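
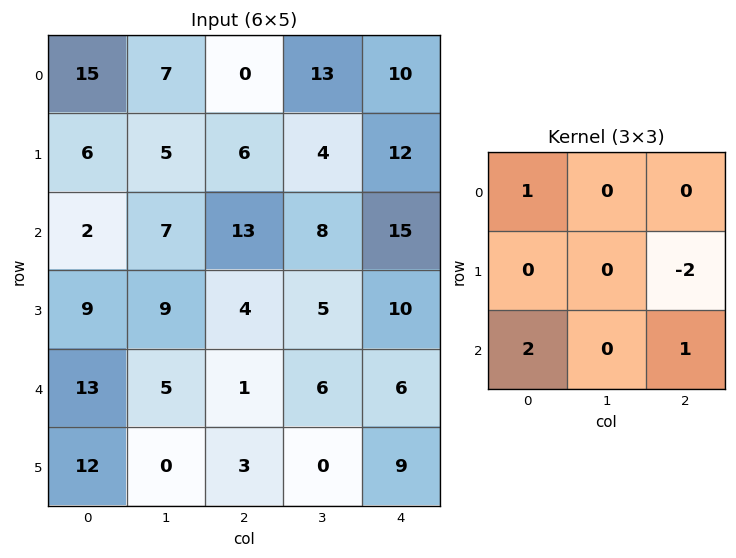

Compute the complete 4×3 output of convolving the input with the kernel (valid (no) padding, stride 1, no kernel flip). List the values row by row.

Output[0,0]: The receptive field on the input at this output position is [15 7 0 / 6 5 6 / 2 7 13]. Elementwise product with the kernel and sum: 15·1 + 6·-2 + 2·2 + 13·1.
Output[0,1]: The receptive field on the input at this output position is [7 0 13 / 5 6 4 / 7 13 8]. Elementwise product with the kernel and sum: 7·1 + 4·-2 + 7·2 + 8·1.

20 21 17
2 12 -6
21 13 1
34 -3 7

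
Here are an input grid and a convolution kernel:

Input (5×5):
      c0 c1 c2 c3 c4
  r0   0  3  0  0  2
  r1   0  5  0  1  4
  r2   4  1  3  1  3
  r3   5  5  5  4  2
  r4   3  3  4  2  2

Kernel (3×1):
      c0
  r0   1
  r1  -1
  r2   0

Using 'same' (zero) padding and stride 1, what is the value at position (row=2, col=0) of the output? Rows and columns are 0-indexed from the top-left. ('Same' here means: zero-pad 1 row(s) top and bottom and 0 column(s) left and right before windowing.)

-4

The receptive field on the zero-padded input at this output position is [0 / 4 / 5]. Elementwise product with the kernel and sum: 0·1 + 4·-1.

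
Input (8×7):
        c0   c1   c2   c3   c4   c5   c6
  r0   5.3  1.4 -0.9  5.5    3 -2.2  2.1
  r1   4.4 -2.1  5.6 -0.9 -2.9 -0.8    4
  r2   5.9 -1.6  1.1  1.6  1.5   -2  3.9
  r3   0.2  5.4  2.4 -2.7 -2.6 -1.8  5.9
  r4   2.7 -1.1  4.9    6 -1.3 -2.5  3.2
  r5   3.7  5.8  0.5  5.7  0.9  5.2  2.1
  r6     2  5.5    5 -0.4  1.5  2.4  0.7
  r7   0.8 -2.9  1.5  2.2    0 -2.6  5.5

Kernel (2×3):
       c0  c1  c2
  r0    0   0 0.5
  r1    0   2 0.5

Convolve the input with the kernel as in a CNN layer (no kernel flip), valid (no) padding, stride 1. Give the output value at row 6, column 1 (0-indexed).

3.9

The receptive field on the input at this output position is [5.5 5 -0.4 / -2.9 1.5 2.2]. Elementwise product with the kernel and sum: -0.4·0.5 + 1.5·2 + 2.2·0.5.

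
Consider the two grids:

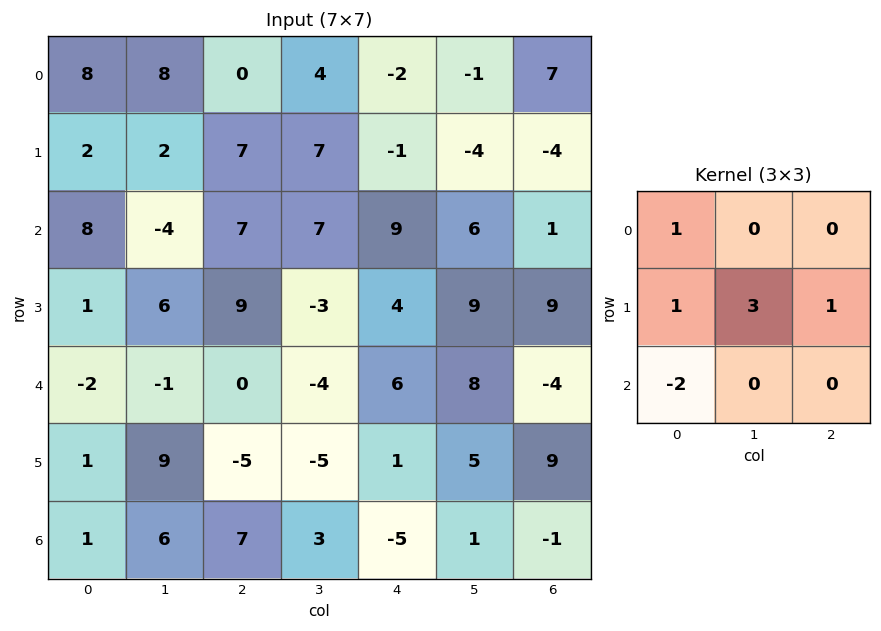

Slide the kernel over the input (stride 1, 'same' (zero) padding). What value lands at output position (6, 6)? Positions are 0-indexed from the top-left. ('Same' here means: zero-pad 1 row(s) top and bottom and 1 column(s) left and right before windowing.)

3

The receptive field on the zero-padded input at this output position is [5 9 0 / 1 -1 0 / 0 0 0]. Elementwise product with the kernel and sum: 5·1 + 1·1 + -1·3 + 0·1 + 0·-2.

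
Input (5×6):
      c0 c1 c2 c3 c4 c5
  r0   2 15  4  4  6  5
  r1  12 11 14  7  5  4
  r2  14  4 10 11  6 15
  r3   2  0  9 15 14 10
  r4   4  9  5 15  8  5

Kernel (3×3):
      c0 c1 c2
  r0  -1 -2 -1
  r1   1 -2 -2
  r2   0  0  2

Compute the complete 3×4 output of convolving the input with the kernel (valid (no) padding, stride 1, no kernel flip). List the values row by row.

Output[0,0]: The receptive field on the input at this output position is [2 15 4 / 12 11 14 / 14 4 10]. Elementwise product with the kernel and sum: 2·-1 + 15·-2 + 4·-1 + 12·1 + 11·-2 + 14·-2 + 10·2.
Output[0,1]: The receptive field on the input at this output position is [15 4 4 / 11 14 7 / 4 10 11]. Elementwise product with the kernel and sum: 15·-1 + 4·-2 + 4·-1 + 11·1 + 14·-2 + 7·-2 + 11·2.

-54 -36 -16 -2
-44 -54 -29 -32
-38 -53 -71 -61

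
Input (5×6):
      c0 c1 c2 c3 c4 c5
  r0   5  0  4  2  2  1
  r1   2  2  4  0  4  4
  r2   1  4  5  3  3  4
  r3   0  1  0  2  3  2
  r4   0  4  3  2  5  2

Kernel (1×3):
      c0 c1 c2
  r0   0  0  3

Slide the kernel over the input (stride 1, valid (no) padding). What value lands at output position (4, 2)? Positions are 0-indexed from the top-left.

15

The receptive field on the input at this output position is [3 2 5]. Elementwise product with the kernel and sum: 5·3.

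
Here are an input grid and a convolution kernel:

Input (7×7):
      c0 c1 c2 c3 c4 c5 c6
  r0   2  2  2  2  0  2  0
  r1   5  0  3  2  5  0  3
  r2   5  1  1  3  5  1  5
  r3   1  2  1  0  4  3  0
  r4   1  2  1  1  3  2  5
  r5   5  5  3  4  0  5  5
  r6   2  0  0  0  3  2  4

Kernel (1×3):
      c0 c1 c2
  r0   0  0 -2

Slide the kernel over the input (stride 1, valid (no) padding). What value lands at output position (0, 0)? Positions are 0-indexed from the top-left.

The receptive field on the input at this output position is [2 2 2]. Elementwise product with the kernel and sum: 2·-2.

-4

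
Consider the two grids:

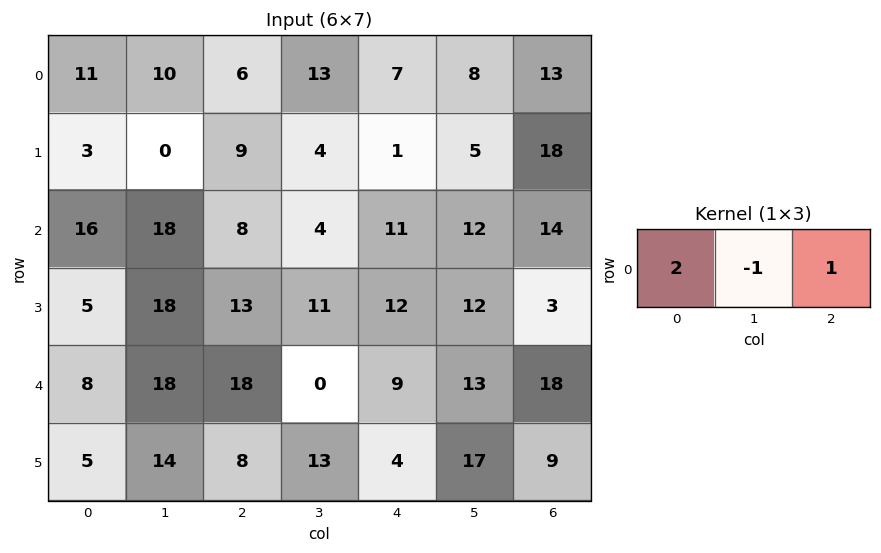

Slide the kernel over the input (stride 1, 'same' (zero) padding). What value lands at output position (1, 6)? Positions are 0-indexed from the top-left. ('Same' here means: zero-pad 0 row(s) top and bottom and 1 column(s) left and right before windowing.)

The receptive field on the zero-padded input at this output position is [5 18 0]. Elementwise product with the kernel and sum: 5·2 + 18·-1 + 0·1.

-8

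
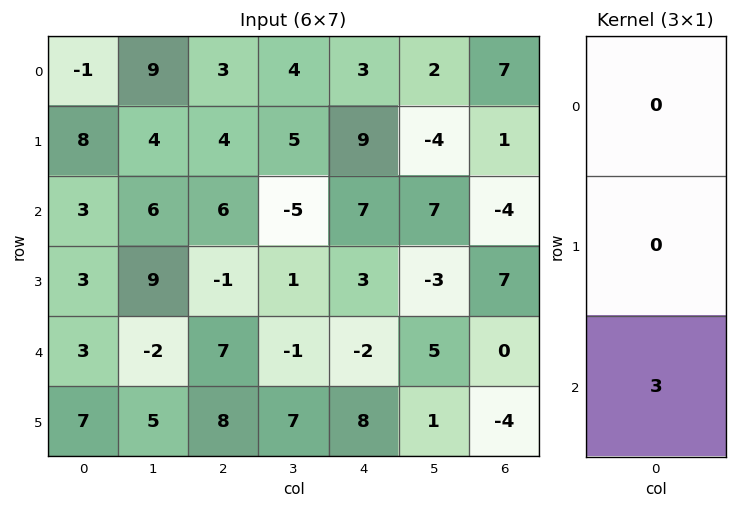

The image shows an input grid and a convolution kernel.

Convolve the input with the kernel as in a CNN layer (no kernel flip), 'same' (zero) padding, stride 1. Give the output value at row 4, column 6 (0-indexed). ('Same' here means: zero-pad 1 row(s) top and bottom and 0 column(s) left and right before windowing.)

The receptive field on the zero-padded input at this output position is [7 / 0 / -4]. Elementwise product with the kernel and sum: -4·3.

-12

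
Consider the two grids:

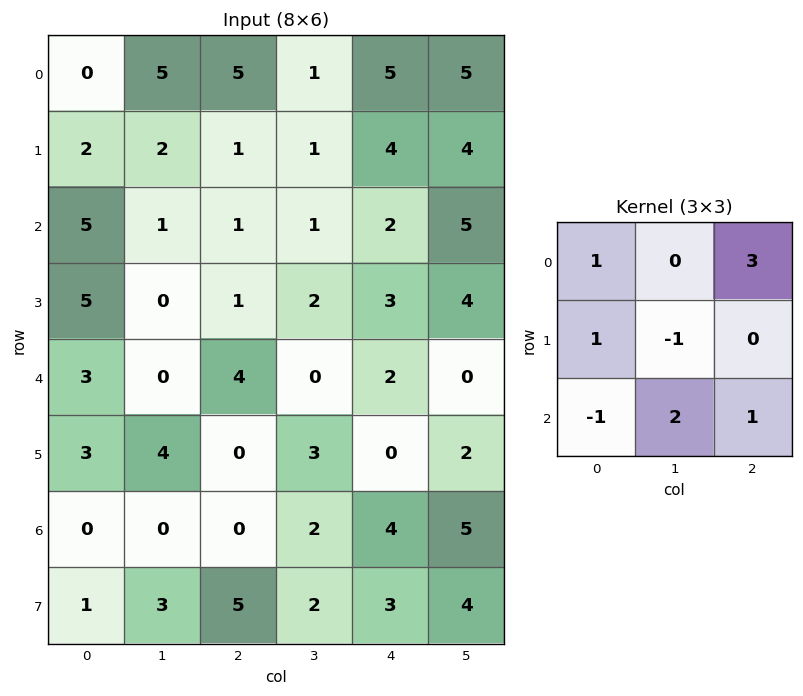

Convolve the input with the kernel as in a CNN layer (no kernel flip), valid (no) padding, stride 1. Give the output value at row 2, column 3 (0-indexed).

The receptive field on the input at this output position is [1 2 5 / 2 3 4 / 0 2 0]. Elementwise product with the kernel and sum: 1·1 + 5·3 + 2·1 + 3·-1 + 0·-1 + 2·2 + 0·1.

19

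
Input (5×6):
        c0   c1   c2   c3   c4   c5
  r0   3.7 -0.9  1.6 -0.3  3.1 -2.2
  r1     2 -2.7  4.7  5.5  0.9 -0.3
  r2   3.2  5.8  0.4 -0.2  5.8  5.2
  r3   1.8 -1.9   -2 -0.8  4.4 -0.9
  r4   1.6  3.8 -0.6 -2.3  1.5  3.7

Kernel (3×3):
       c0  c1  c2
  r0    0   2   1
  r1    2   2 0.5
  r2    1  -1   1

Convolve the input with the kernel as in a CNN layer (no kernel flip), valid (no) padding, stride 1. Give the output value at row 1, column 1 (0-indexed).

The receptive field on the input at this output position is [-2.7 4.7 5.5 / 5.8 0.4 -0.2 / -1.9 -2 -0.8]. Elementwise product with the kernel and sum: 4.7·2 + 5.5·1 + 5.8·2 + 0.4·2 + -0.2·0.5 + -1.9·1 + -2·-1 + -0.8·1.

26.5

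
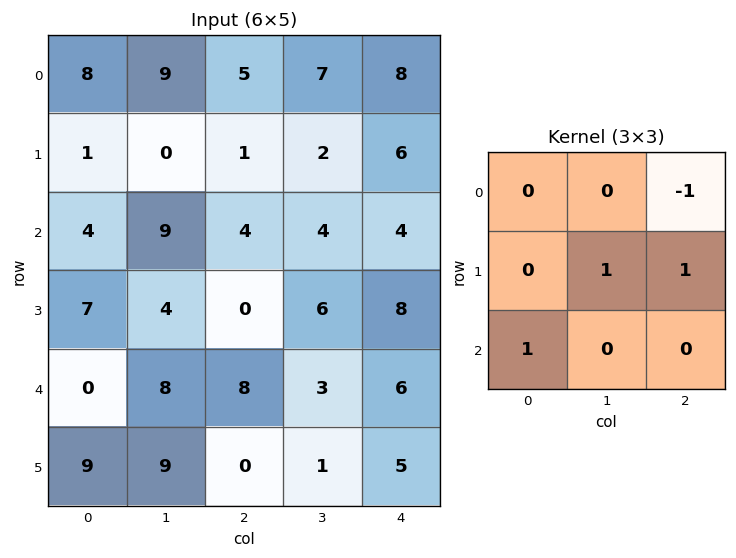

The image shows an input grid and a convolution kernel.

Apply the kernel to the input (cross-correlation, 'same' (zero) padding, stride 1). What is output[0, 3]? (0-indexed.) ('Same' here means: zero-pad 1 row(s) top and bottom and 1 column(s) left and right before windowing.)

The receptive field on the zero-padded input at this output position is [0 0 0 / 5 7 8 / 1 2 6]. Elementwise product with the kernel and sum: 0·-1 + 7·1 + 8·1 + 1·1.

16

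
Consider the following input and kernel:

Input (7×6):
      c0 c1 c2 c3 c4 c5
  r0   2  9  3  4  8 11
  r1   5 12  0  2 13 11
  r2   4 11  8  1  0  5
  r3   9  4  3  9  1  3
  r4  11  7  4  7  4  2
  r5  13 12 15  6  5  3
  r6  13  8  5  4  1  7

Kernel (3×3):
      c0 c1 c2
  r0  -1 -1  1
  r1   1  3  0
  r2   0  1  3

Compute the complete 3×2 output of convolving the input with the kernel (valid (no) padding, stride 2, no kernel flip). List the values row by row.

Output[0,0]: The receptive field on the input at this output position is [2 9 3 / 5 12 0 / 4 11 8]. Elementwise product with the kernel and sum: 2·-1 + 9·-1 + 3·1 + 5·1 + 12·3 + 11·1 + 8·3.
Output[0,1]: The receptive field on the input at this output position is [3 4 8 / 0 2 13 / 8 1 0]. Elementwise product with the kernel and sum: 3·-1 + 4·-1 + 8·1 + 0·1 + 2·3 + 1·1 + 0·3.

68 8
33 40
58 33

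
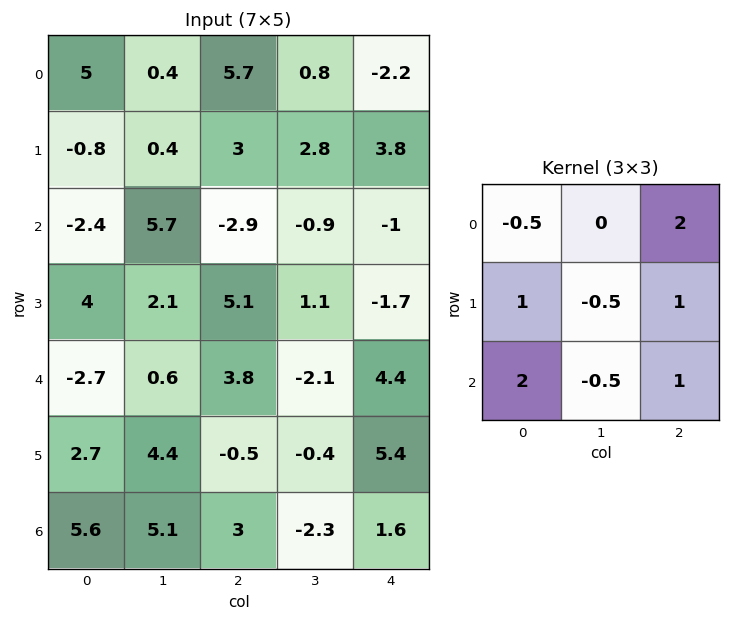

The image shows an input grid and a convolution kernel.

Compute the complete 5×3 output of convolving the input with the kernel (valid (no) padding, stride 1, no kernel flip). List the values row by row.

Output[0,0]: The receptive field on the input at this output position is [5 0.4 5.7 / -0.8 0.4 3 / -2.4 5.7 -2.9]. Elementwise product with the kernel and sum: 5·-0.5 + 5.7·2 + -0.8·1 + 0.4·-0.5 + 3·1 + -2.4·2 + 5.7·-0.5 + -2.9·1.
Output[0,1]: The receptive field on the input at this output position is [0.4 5.7 0.8 / 0.4 3 2.8 / 5.7 -2.9 -0.9]. Elementwise product with the kernel and sum: 0.4·-0.5 + 0.8·2 + 0.4·1 + 3·-0.5 + 2.8·1 + 5.7·2 + -2.9·-0.5 + -0.9·1.

0.35 15.05 -8.2
10.3 14.4 10.6
1.55 -6.8 15.35
11.7 6.4 7.9
20.6 6.15 20.75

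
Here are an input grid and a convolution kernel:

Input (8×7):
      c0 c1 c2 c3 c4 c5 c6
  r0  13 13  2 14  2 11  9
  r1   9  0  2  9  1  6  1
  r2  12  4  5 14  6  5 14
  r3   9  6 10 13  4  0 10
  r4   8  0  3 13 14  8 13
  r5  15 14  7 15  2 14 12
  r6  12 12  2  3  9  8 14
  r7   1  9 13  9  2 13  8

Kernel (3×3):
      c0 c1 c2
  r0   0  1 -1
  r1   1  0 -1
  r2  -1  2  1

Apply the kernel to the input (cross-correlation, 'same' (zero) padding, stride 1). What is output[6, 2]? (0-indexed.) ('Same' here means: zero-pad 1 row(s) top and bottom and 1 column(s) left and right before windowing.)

The receptive field on the zero-padded input at this output position is [14 7 15 / 12 2 3 / 9 13 9]. Elementwise product with the kernel and sum: 7·1 + 15·-1 + 12·1 + 3·-1 + 9·-1 + 13·2 + 9·1.

27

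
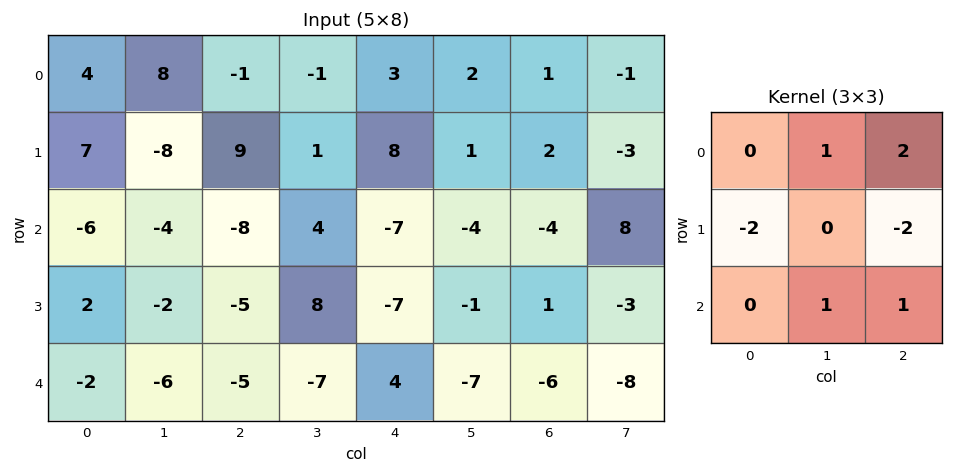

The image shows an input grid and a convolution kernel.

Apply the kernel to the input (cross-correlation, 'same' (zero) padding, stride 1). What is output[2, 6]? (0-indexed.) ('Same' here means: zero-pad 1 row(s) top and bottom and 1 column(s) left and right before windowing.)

-14

The receptive field on the zero-padded input at this output position is [1 2 -3 / -4 -4 8 / -1 1 -3]. Elementwise product with the kernel and sum: 2·1 + -3·2 + -4·-2 + 8·-2 + 1·1 + -3·1.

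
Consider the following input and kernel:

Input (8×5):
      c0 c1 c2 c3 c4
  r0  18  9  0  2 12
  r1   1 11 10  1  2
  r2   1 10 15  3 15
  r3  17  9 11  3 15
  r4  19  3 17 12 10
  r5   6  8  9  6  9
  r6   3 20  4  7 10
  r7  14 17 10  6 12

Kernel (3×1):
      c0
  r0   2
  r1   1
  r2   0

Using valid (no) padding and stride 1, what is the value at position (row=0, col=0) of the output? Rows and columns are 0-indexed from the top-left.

37

The receptive field on the input at this output position is [18 / 1 / 1]. Elementwise product with the kernel and sum: 18·2 + 1·1.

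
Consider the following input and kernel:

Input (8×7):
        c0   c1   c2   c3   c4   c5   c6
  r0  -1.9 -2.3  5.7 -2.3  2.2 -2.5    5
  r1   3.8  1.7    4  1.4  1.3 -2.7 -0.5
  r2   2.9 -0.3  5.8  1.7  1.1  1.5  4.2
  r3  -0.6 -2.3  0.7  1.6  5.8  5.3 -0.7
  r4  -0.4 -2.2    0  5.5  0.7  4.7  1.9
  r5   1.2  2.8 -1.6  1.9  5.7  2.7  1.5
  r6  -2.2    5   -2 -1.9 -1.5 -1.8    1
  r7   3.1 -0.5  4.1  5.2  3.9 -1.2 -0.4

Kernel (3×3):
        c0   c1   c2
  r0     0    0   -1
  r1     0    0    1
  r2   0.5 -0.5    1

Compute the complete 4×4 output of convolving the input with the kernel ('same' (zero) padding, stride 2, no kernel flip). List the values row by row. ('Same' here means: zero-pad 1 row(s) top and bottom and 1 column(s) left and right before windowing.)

Output[0,0]: The receptive field on the zero-padded input at this output position is [0 0 0 / 0 -1.9 -2.3 / 0 3.8 1.7]. Elementwise product with the kernel and sum: 0·-1 + -2.3·1 + 0·0.5 + 3.8·-0.5 + 1.7·1.

-2.5 -2.05 -5.15 -1.1
-4 0.4 7.4 3
2.3 8 0.2 0.6
0.15 -0.9 -5.05 -0.4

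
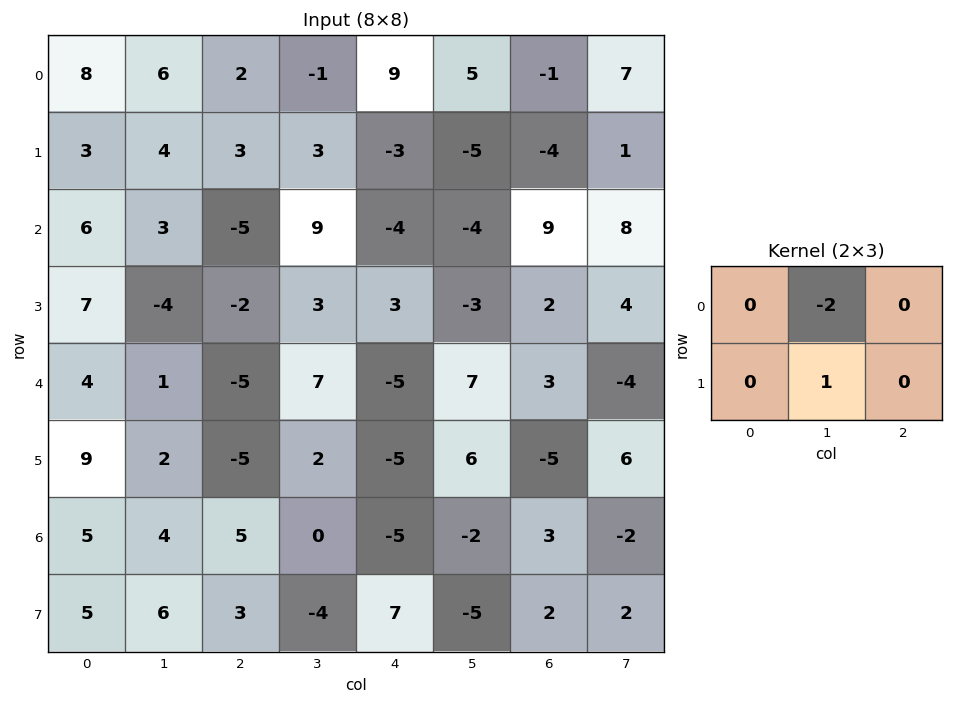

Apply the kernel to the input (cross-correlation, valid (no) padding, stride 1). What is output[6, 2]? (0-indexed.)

The receptive field on the input at this output position is [5 0 -5 / 3 -4 7]. Elementwise product with the kernel and sum: 0·-2 + -4·1.

-4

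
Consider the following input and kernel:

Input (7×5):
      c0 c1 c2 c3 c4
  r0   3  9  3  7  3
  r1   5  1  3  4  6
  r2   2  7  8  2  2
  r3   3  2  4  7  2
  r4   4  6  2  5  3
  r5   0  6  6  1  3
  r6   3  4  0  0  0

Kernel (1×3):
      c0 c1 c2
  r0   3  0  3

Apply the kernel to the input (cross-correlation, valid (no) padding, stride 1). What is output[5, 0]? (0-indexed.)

18

The receptive field on the input at this output position is [0 6 6]. Elementwise product with the kernel and sum: 0·3 + 6·3.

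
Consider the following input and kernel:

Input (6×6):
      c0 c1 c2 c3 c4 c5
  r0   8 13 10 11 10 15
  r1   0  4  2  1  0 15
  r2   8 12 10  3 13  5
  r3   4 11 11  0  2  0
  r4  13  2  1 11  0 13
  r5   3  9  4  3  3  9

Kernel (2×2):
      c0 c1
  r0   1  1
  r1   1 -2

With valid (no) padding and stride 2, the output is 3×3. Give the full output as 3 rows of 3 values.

13 21 -5
2 24 20
0 10 -2

Output[0,0]: The receptive field on the input at this output position is [8 13 / 0 4]. Elementwise product with the kernel and sum: 8·1 + 13·1 + 0·1 + 4·-2.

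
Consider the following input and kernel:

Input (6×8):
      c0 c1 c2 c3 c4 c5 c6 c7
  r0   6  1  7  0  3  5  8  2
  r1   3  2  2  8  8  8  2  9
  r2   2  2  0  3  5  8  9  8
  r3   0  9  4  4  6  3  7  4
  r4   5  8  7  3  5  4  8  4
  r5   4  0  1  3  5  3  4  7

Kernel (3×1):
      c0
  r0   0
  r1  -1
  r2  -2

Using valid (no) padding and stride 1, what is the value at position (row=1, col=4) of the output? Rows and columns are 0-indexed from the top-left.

-17

The receptive field on the input at this output position is [8 / 5 / 6]. Elementwise product with the kernel and sum: 5·-1 + 6·-2.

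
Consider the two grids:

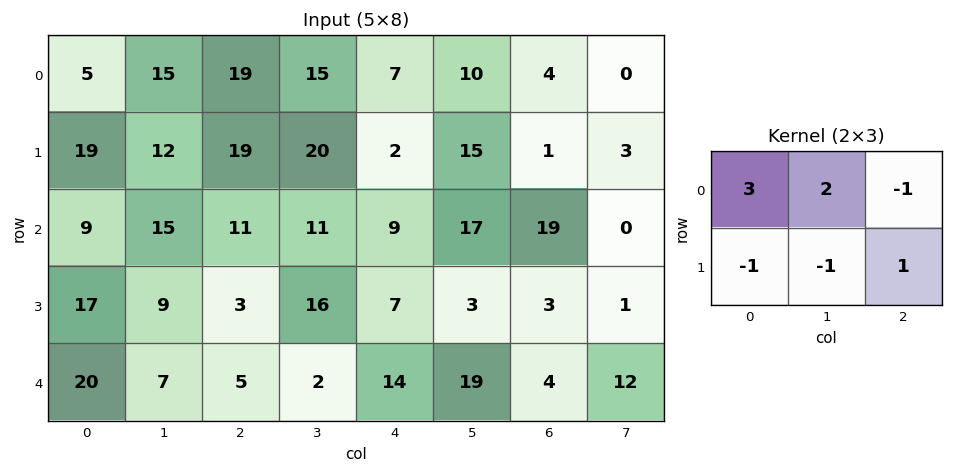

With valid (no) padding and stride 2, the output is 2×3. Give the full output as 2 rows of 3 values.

14 43 21
23 34 35

Output[0,0]: The receptive field on the input at this output position is [5 15 19 / 19 12 19]. Elementwise product with the kernel and sum: 5·3 + 15·2 + 19·-1 + 19·-1 + 12·-1 + 19·1.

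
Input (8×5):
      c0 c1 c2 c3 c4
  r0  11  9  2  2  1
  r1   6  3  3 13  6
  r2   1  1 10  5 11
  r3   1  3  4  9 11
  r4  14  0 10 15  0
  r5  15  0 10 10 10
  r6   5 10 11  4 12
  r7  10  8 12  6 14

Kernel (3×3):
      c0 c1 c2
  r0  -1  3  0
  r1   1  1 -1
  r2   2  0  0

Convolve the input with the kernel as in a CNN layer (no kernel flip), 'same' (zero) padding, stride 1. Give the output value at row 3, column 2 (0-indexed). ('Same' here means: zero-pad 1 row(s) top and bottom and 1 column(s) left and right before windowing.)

The receptive field on the zero-padded input at this output position is [1 10 5 / 3 4 9 / 0 10 15]. Elementwise product with the kernel and sum: 1·-1 + 10·3 + 3·1 + 4·1 + 9·-1 + 0·2.

27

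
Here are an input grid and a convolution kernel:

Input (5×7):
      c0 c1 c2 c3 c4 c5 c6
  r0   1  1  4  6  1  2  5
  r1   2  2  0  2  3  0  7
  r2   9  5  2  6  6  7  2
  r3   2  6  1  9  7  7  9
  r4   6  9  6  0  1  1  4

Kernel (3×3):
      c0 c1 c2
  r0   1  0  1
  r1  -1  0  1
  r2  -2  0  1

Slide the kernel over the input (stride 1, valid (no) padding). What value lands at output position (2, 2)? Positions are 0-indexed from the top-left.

The receptive field on the input at this output position is [2 6 6 / 1 9 7 / 6 0 1]. Elementwise product with the kernel and sum: 2·1 + 6·1 + 1·-1 + 7·1 + 6·-2 + 1·1.

3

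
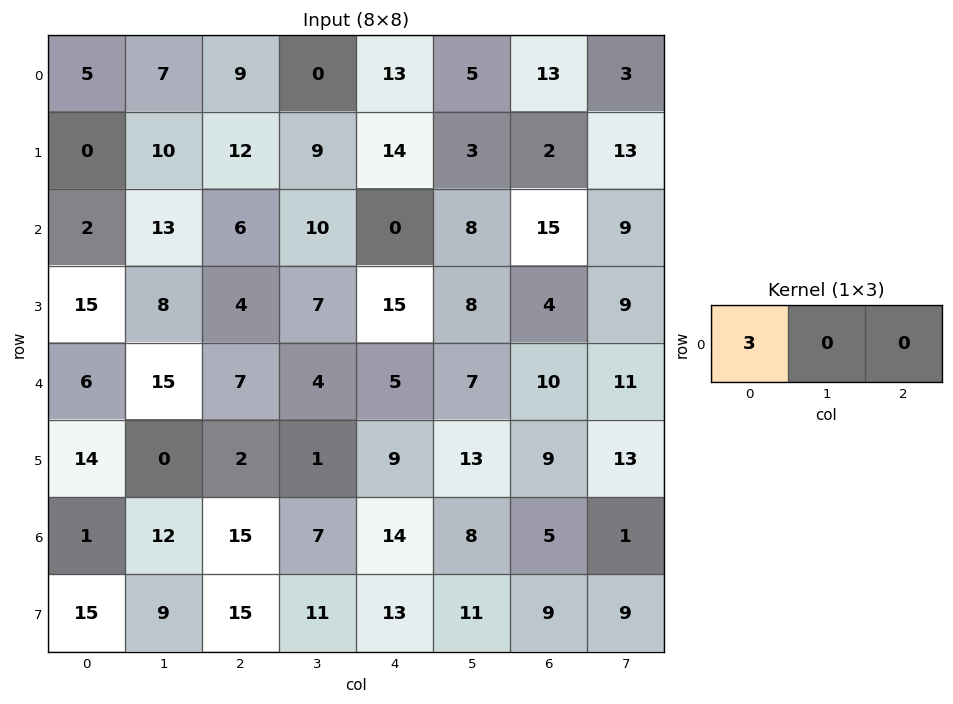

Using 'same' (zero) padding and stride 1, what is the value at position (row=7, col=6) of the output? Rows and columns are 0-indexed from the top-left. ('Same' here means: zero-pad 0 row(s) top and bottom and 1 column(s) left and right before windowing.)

33

The receptive field on the zero-padded input at this output position is [11 9 9]. Elementwise product with the kernel and sum: 11·3.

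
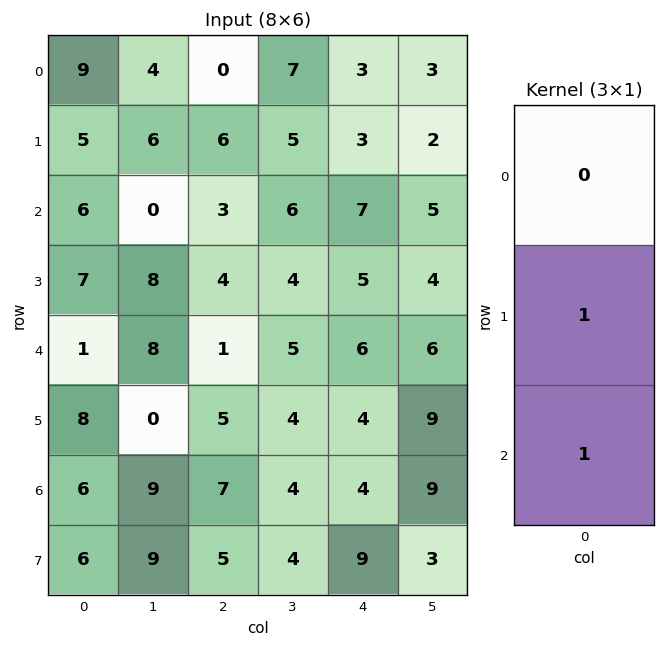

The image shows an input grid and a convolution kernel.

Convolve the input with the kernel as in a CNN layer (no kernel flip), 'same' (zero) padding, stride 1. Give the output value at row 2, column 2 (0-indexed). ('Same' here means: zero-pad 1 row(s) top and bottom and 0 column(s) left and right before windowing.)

7

The receptive field on the zero-padded input at this output position is [6 / 3 / 4]. Elementwise product with the kernel and sum: 3·1 + 4·1.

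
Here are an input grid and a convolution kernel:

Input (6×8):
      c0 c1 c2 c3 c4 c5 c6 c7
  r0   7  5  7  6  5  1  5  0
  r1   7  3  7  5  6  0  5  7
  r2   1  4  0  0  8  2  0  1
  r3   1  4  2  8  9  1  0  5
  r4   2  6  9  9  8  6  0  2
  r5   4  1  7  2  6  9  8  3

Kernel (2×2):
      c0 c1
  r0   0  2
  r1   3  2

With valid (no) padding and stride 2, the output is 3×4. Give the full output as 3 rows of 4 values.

Output[0,0]: The receptive field on the input at this output position is [7 5 / 7 3]. Elementwise product with the kernel and sum: 5·2 + 7·3 + 3·2.

37 43 20 29
19 22 33 12
26 43 48 34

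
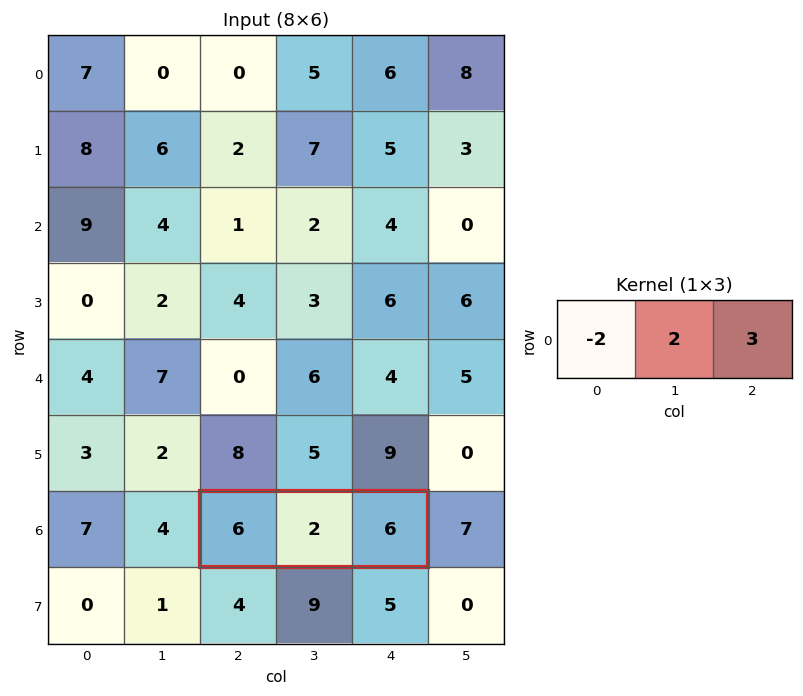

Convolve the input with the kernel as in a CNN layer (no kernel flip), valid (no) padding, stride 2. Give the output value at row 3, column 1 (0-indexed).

10

The receptive field on the input at this output position is [6 2 6]. Elementwise product with the kernel and sum: 6·-2 + 2·2 + 6·3.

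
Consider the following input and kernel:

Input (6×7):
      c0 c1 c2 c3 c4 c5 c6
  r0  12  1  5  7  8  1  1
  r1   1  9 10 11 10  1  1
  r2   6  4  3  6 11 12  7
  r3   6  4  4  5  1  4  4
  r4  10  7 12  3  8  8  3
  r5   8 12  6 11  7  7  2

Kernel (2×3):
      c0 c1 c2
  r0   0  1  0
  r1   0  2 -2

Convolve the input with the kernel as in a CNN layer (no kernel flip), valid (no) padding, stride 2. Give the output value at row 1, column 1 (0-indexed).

The receptive field on the input at this output position is [3 6 11 / 4 5 1]. Elementwise product with the kernel and sum: 6·1 + 5·2 + 1·-2.

14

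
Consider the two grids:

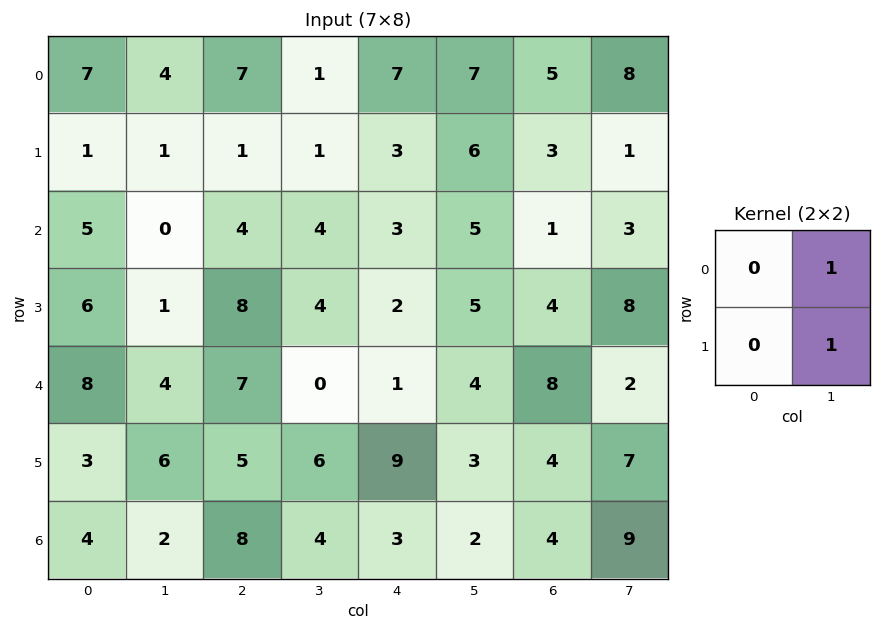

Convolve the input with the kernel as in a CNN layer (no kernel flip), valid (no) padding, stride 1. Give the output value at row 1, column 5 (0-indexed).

The receptive field on the input at this output position is [6 3 / 5 1]. Elementwise product with the kernel and sum: 3·1 + 1·1.

4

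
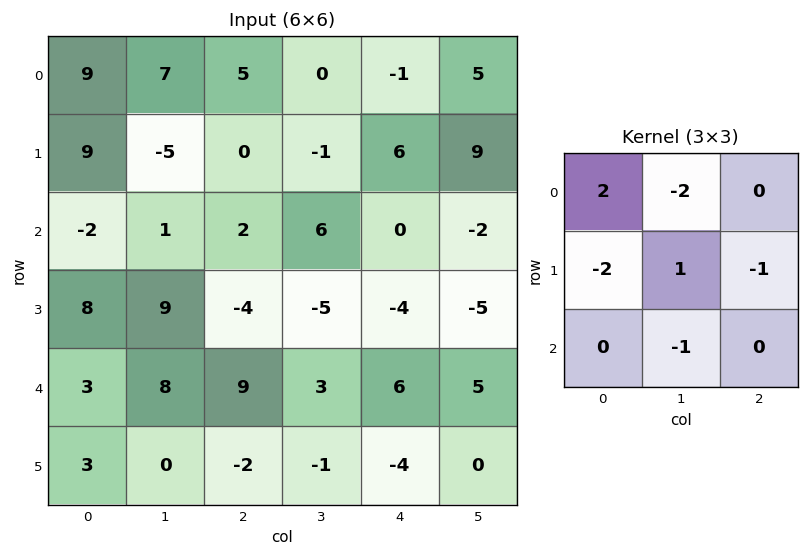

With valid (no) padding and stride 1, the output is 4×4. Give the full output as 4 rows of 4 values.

-20 13 -3 1
22 -12 9 -20
-17 -28 -4 17
-9 18 -18 -3

Output[0,0]: The receptive field on the input at this output position is [9 7 5 / 9 -5 0 / -2 1 2]. Elementwise product with the kernel and sum: 9·2 + 7·-2 + 9·-2 + -5·1 + 0·-1 + 1·-1.
Output[0,1]: The receptive field on the input at this output position is [7 5 0 / -5 0 -1 / 1 2 6]. Elementwise product with the kernel and sum: 7·2 + 5·-2 + -5·-2 + 0·1 + -1·-1 + 2·-1.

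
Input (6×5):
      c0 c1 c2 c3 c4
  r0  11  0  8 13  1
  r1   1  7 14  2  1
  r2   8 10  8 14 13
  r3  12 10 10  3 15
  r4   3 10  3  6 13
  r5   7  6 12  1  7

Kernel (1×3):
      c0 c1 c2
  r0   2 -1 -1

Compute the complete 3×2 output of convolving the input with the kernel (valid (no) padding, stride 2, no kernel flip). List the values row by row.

14 2
-2 -11
-7 -13

Output[0,0]: The receptive field on the input at this output position is [11 0 8]. Elementwise product with the kernel and sum: 11·2 + 0·-1 + 8·-1.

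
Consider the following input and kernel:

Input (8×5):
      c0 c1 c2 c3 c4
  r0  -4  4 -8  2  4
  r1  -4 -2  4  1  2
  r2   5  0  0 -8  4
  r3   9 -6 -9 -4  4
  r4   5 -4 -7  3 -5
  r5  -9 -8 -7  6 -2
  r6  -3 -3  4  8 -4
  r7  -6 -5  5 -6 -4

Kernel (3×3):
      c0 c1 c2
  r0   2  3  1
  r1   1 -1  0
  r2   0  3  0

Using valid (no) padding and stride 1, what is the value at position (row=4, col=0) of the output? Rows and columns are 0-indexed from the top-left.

The receptive field on the input at this output position is [5 -4 -7 / -9 -8 -7 / -3 -3 4]. Elementwise product with the kernel and sum: 5·2 + -4·3 + -7·1 + -9·1 + -8·-1 + -3·3.

-19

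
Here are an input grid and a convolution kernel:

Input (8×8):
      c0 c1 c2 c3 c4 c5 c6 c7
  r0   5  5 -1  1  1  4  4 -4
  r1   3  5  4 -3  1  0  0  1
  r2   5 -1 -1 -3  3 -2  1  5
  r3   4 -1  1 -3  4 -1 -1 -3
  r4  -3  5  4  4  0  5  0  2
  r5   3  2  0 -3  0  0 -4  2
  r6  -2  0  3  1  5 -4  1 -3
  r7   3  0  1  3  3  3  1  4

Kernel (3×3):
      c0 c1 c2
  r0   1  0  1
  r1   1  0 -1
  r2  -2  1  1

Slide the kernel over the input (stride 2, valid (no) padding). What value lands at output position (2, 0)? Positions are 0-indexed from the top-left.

11

The receptive field on the input at this output position is [-3 5 4 / 3 2 0 / -2 0 3]. Elementwise product with the kernel and sum: -3·1 + 4·1 + 3·1 + 0·-1 + -2·-2 + 0·1 + 3·1.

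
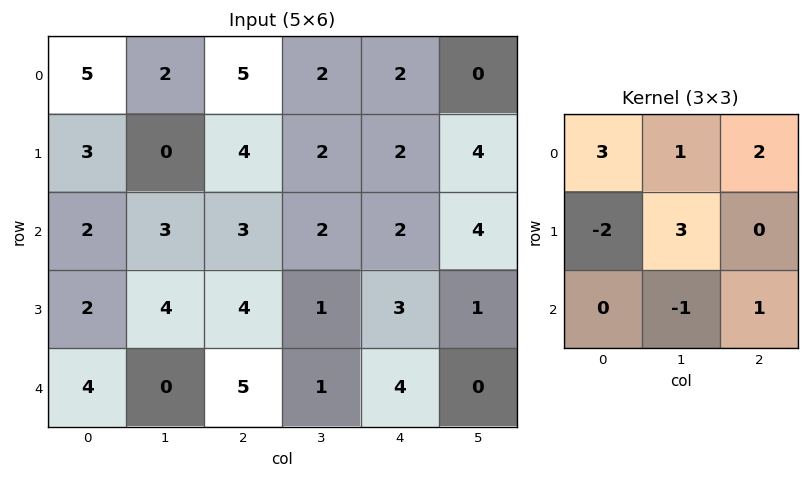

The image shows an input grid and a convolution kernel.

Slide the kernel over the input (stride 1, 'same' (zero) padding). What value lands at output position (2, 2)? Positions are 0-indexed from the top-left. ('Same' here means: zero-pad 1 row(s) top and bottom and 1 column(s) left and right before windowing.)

8

The receptive field on the zero-padded input at this output position is [0 4 2 / 3 3 2 / 4 4 1]. Elementwise product with the kernel and sum: 0·3 + 4·1 + 2·2 + 3·-2 + 3·3 + 4·-1 + 1·1.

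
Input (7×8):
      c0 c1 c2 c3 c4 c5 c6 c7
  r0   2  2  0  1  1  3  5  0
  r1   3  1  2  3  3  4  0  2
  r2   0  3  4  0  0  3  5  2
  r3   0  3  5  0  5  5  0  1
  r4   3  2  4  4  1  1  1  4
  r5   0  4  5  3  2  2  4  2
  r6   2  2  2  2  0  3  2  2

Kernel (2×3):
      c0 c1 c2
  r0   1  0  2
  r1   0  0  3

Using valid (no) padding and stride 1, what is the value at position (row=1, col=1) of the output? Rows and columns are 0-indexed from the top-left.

The receptive field on the input at this output position is [1 2 3 / 3 4 0]. Elementwise product with the kernel and sum: 1·1 + 3·2 + 0·3.

7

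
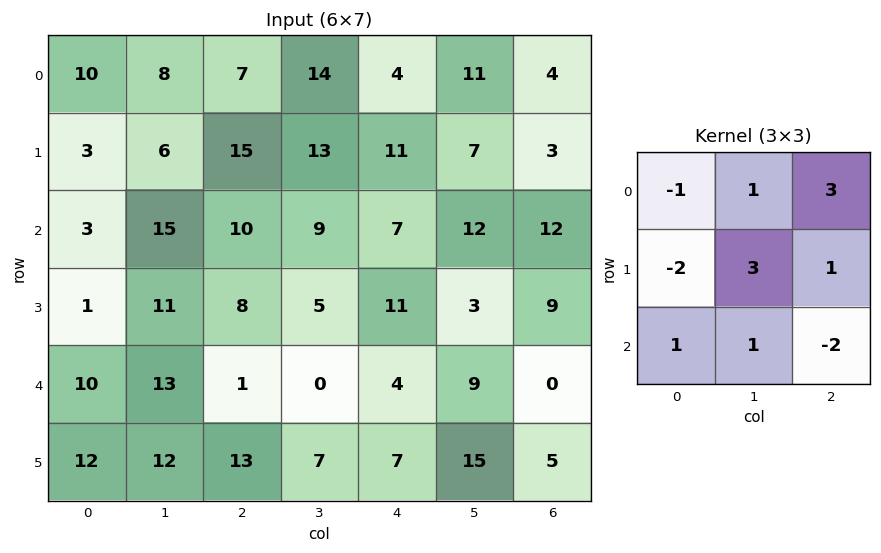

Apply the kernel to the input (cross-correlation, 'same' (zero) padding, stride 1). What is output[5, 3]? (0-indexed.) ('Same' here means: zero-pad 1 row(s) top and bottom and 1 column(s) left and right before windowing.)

The receptive field on the zero-padded input at this output position is [1 0 4 / 13 7 7 / 0 0 0]. Elementwise product with the kernel and sum: 1·-1 + 0·1 + 4·3 + 13·-2 + 7·3 + 7·1 + 0·1 + 0·1 + 0·-2.

13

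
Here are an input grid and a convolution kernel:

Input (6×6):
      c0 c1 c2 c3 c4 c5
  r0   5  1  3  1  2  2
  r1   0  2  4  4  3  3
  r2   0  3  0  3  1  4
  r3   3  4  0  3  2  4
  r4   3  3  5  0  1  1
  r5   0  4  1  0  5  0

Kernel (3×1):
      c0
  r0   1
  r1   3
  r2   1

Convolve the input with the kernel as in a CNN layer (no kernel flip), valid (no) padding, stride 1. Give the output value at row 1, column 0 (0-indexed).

The receptive field on the input at this output position is [0 / 0 / 3]. Elementwise product with the kernel and sum: 0·1 + 0·3 + 3·1.

3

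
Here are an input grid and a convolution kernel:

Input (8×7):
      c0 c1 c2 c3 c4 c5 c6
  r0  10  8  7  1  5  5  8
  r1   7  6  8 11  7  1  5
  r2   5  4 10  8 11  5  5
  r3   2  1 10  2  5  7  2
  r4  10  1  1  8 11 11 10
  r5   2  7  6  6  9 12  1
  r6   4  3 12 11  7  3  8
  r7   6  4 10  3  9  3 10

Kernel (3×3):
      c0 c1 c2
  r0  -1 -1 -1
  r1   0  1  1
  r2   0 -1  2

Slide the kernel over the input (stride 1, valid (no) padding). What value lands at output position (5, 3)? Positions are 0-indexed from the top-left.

-20

The receptive field on the input at this output position is [6 9 12 / 11 7 3 / 3 9 3]. Elementwise product with the kernel and sum: 6·-1 + 9·-1 + 12·-1 + 7·1 + 3·1 + 9·-1 + 3·2.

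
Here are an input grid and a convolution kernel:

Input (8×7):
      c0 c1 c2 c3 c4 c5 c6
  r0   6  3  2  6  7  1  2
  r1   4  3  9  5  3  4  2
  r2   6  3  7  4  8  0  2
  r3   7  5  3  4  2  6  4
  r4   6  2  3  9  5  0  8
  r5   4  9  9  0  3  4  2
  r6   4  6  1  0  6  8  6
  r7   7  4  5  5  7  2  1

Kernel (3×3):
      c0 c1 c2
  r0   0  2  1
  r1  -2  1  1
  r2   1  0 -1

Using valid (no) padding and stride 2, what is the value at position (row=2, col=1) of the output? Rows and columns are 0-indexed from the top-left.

The receptive field on the input at this output position is [3 9 5 / 9 0 3 / 1 0 6]. Elementwise product with the kernel and sum: 9·2 + 5·1 + 9·-2 + 0·1 + 3·1 + 1·1 + 6·-1.

3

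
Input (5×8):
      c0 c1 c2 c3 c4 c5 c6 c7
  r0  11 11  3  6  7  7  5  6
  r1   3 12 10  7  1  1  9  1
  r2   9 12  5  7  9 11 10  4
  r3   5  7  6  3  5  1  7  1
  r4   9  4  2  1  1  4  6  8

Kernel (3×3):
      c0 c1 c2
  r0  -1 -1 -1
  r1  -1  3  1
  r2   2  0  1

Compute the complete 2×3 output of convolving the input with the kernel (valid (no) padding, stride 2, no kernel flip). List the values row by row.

Output[0,0]: The receptive field on the input at this output position is [11 11 3 / 3 12 10 / 9 12 5]. Elementwise product with the kernel and sum: 11·-1 + 11·-1 + 3·-1 + 3·-1 + 12·3 + 10·1 + 9·2 + 5·1.

41 15 20
16 -8 -17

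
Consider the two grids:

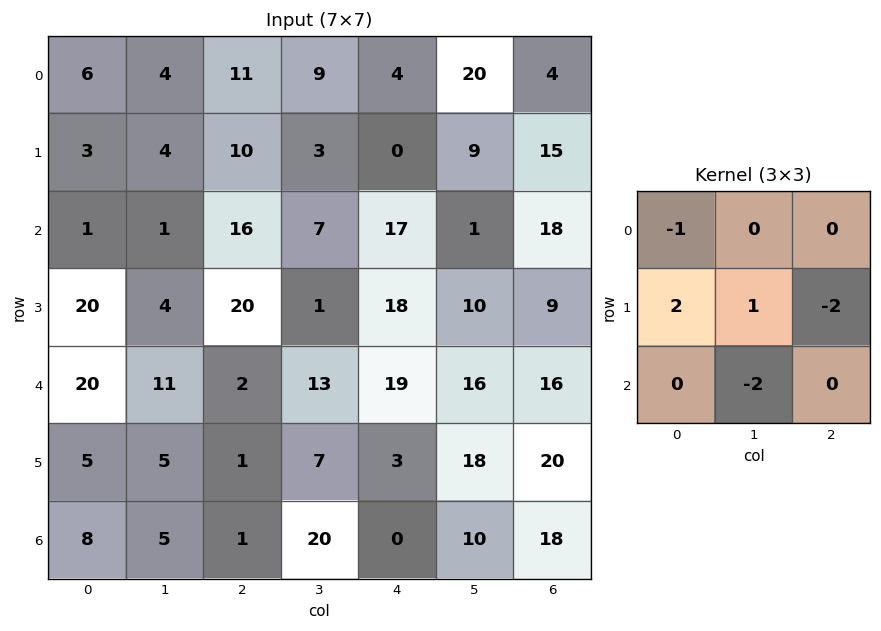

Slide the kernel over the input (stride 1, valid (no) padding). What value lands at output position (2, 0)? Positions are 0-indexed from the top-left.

The receptive field on the input at this output position is [1 1 16 / 20 4 20 / 20 11 2]. Elementwise product with the kernel and sum: 1·-1 + 20·2 + 4·1 + 20·-2 + 11·-2.

-19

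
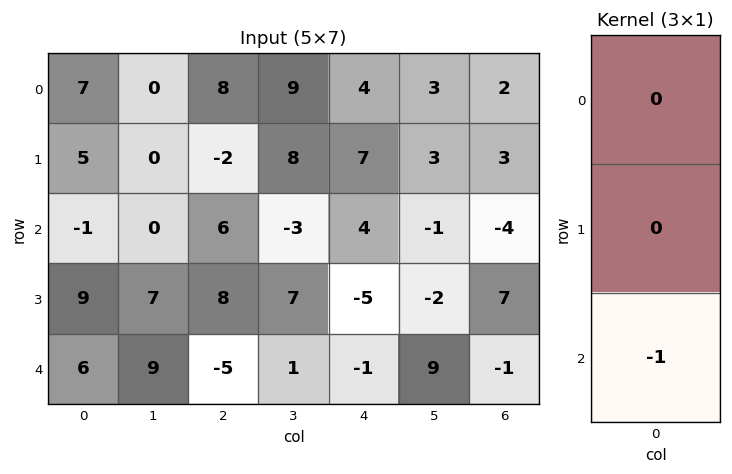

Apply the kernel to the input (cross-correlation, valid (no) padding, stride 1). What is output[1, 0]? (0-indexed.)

The receptive field on the input at this output position is [5 / -1 / 9]. Elementwise product with the kernel and sum: 9·-1.

-9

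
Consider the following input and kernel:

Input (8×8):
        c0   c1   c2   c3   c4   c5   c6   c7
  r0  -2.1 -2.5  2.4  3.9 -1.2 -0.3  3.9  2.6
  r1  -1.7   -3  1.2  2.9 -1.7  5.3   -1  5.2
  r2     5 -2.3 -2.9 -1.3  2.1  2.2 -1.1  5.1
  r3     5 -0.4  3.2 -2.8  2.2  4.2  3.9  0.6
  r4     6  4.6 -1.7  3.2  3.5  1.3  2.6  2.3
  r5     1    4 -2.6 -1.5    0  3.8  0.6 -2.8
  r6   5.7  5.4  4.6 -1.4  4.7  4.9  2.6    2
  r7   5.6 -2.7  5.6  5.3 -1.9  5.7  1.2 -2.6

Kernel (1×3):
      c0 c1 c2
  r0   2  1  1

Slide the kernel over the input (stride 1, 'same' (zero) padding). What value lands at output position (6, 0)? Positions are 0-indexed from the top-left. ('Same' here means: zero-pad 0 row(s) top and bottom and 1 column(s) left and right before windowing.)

11.1

The receptive field on the zero-padded input at this output position is [0 5.7 5.4]. Elementwise product with the kernel and sum: 0·2 + 5.7·1 + 5.4·1.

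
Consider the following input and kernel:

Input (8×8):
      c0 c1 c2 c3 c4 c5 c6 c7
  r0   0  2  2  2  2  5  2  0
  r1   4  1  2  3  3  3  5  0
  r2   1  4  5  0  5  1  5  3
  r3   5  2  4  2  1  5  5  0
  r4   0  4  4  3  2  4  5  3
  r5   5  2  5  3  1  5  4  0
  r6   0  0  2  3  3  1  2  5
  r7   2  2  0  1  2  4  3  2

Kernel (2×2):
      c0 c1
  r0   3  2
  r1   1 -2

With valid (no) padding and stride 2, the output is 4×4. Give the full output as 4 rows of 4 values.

Output[0,0]: The receptive field on the input at this output position is [0 2 / 4 1]. Elementwise product with the kernel and sum: 0·3 + 2·2 + 4·1 + 1·-2.
Output[0,1]: The receptive field on the input at this output position is [2 2 / 2 3]. Elementwise product with the kernel and sum: 2·3 + 2·2 + 2·1 + 3·-2.

6 6 13 11
12 15 8 26
9 17 5 25
-2 10 5 15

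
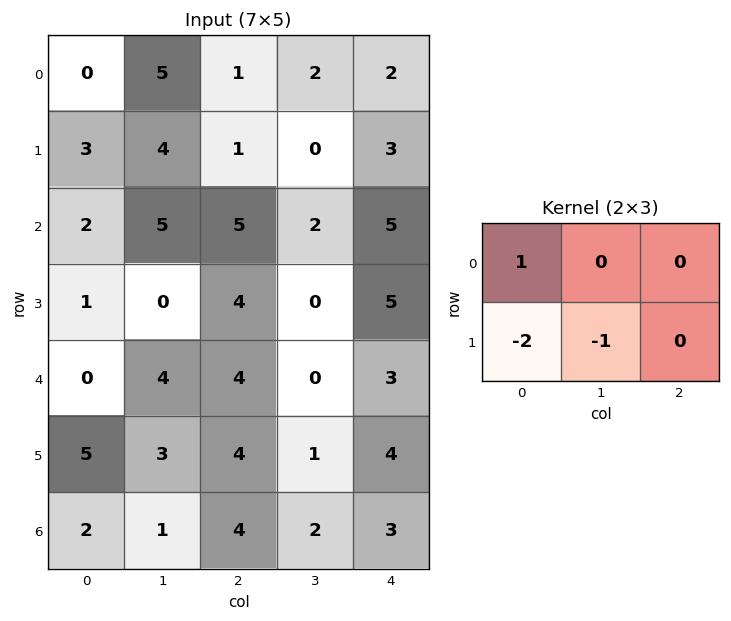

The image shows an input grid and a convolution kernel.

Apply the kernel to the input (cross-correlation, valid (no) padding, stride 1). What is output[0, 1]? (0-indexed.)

The receptive field on the input at this output position is [5 1 2 / 4 1 0]. Elementwise product with the kernel and sum: 5·1 + 4·-2 + 1·-1.

-4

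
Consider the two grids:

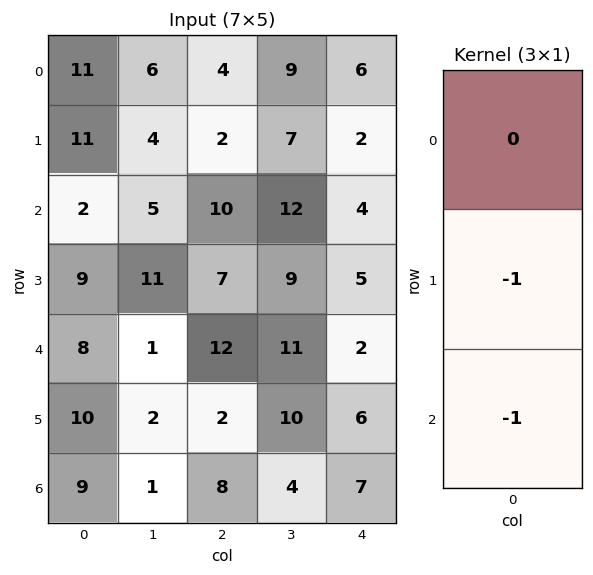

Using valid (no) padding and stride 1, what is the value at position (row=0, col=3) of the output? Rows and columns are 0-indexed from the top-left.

The receptive field on the input at this output position is [9 / 7 / 12]. Elementwise product with the kernel and sum: 7·-1 + 12·-1.

-19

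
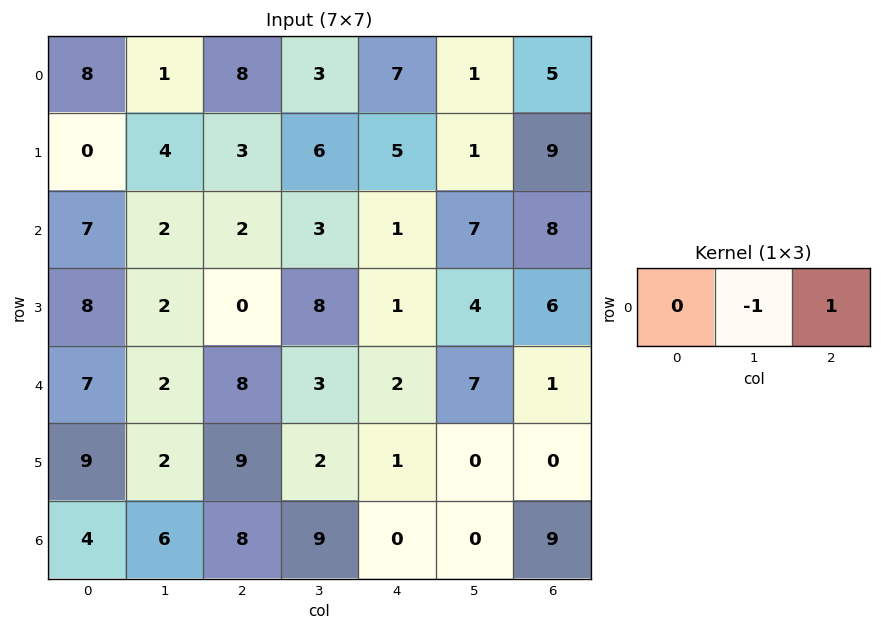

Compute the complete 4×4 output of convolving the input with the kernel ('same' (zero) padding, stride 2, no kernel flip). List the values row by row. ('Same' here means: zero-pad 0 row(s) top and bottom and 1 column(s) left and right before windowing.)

Output[0,0]: The receptive field on the zero-padded input at this output position is [0 8 1]. Elementwise product with the kernel and sum: 8·-1 + 1·1.
Output[0,1]: The receptive field on the zero-padded input at this output position is [1 8 3]. Elementwise product with the kernel and sum: 8·-1 + 3·1.

-7 -5 -6 -5
-5 1 6 -8
-5 -5 5 -1
2 1 0 -9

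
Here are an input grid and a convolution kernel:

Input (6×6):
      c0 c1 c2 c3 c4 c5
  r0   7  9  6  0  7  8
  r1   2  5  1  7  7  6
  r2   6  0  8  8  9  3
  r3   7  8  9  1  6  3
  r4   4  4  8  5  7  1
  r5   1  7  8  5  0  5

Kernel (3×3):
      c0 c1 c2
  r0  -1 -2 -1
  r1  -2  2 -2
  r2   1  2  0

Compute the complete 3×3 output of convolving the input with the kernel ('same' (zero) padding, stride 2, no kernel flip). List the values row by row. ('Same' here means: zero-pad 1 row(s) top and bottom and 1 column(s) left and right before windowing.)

Output[0,0]: The receptive field on the zero-padded input at this output position is [0 0 0 / 0 7 9 / 0 2 5]. Elementwise product with the kernel and sum: 0·-1 + 0·-2 + 0·-1 + 0·-2 + 7·2 + 9·-2 + 0·1 + 2·2.

0 1 19
17 12 -18
-20 -6 -9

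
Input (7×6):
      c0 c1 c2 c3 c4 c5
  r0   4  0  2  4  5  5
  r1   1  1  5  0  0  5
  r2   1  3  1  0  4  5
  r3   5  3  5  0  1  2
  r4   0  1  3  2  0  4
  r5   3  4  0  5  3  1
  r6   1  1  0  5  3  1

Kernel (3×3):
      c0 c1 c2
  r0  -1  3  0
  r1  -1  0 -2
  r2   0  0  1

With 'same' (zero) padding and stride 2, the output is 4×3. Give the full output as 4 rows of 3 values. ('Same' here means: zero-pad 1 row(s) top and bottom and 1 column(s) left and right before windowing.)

Output[0,0]: The receptive field on the zero-padded input at this output position is [0 0 0 / 0 4 0 / 0 1 1]. Elementwise product with the kernel and sum: 0·-1 + 0·3 + 0·-1 + 0·-2 + 1·1.
Output[0,1]: The receptive field on the zero-padded input at this output position is [0 0 0 / 0 2 4 / 1 5 0]. Elementwise product with the kernel and sum: 0·-1 + 0·3 + 0·-1 + 4·-2 + 0·1.

1 -8 -9
0 11 -8
17 12 -6
7 -15 -3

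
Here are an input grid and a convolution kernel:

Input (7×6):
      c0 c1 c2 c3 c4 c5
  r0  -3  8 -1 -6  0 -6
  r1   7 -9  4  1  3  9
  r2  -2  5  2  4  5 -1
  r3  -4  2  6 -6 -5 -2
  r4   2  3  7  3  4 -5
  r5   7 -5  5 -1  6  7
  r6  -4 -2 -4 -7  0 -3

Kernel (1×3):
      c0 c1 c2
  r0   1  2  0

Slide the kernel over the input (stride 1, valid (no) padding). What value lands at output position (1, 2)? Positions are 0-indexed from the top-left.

6

The receptive field on the input at this output position is [4 1 3]. Elementwise product with the kernel and sum: 4·1 + 1·2.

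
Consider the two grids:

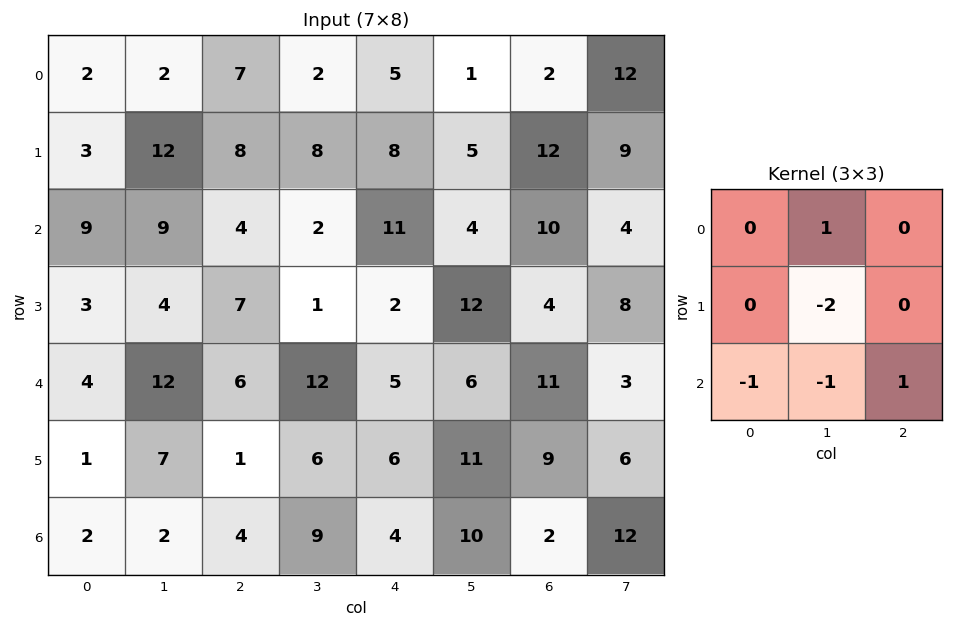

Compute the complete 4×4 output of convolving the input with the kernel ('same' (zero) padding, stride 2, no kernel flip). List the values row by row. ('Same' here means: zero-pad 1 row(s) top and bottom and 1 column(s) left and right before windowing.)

5 -26 -21 -12
-14 -10 -5 -16
1 -7 -9 -32
-3 -7 -2 5

Output[0,0]: The receptive field on the zero-padded input at this output position is [0 0 0 / 0 2 2 / 0 3 12]. Elementwise product with the kernel and sum: 0·1 + 2·-2 + 0·-1 + 3·-1 + 12·1.
Output[0,1]: The receptive field on the zero-padded input at this output position is [0 0 0 / 2 7 2 / 12 8 8]. Elementwise product with the kernel and sum: 0·1 + 7·-2 + 12·-1 + 8·-1 + 8·1.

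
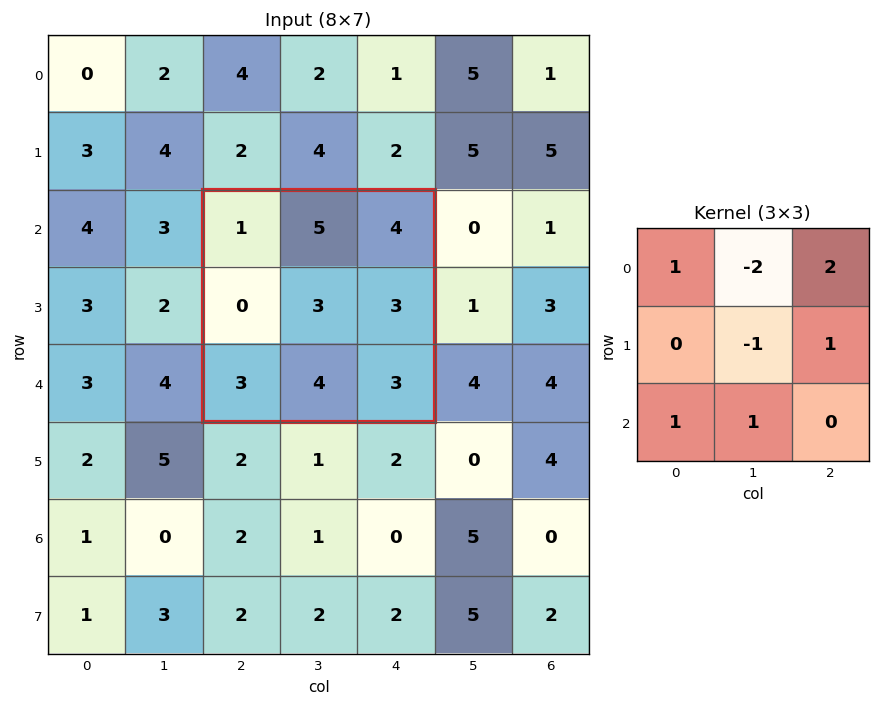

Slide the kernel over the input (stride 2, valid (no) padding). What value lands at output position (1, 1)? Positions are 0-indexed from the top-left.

6

The receptive field on the input at this output position is [1 5 4 / 0 3 3 / 3 4 3]. Elementwise product with the kernel and sum: 1·1 + 5·-2 + 4·2 + 3·-1 + 3·1 + 3·1 + 4·1.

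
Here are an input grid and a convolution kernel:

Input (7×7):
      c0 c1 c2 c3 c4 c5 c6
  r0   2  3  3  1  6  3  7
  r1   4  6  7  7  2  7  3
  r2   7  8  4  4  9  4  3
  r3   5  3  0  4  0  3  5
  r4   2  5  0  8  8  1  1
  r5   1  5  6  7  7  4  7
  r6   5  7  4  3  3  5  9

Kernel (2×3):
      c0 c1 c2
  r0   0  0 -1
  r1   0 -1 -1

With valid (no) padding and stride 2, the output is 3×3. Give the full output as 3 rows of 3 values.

-16 -15 -17
-7 -13 -11
-11 -22 -12

Output[0,0]: The receptive field on the input at this output position is [2 3 3 / 4 6 7]. Elementwise product with the kernel and sum: 3·-1 + 6·-1 + 7·-1.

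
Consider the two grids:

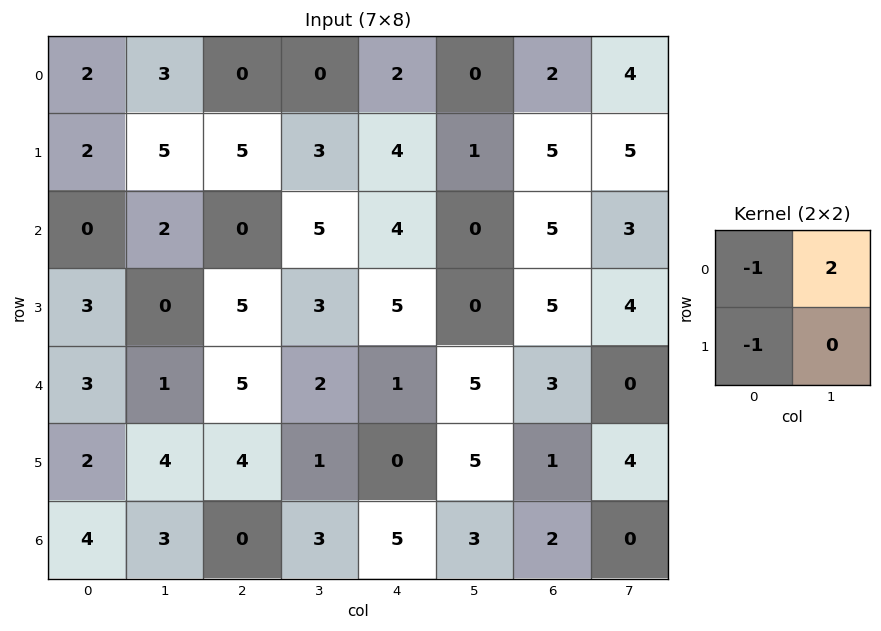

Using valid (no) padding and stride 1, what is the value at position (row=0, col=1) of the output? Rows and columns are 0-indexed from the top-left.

The receptive field on the input at this output position is [3 0 / 5 5]. Elementwise product with the kernel and sum: 3·-1 + 0·2 + 5·-1.

-8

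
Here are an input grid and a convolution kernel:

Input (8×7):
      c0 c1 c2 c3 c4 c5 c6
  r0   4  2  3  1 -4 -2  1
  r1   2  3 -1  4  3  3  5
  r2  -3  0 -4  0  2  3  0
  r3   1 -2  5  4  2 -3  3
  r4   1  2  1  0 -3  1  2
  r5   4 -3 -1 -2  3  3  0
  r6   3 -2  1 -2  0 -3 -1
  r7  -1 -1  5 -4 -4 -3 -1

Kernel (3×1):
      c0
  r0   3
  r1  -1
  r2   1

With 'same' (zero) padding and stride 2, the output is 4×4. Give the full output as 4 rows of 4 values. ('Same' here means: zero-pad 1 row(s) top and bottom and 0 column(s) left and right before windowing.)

-2 -4 7 4
10 6 9 18
6 13 12 7
8 1 5 0

Output[0,0]: The receptive field on the zero-padded input at this output position is [0 / 4 / 2]. Elementwise product with the kernel and sum: 0·3 + 4·-1 + 2·1.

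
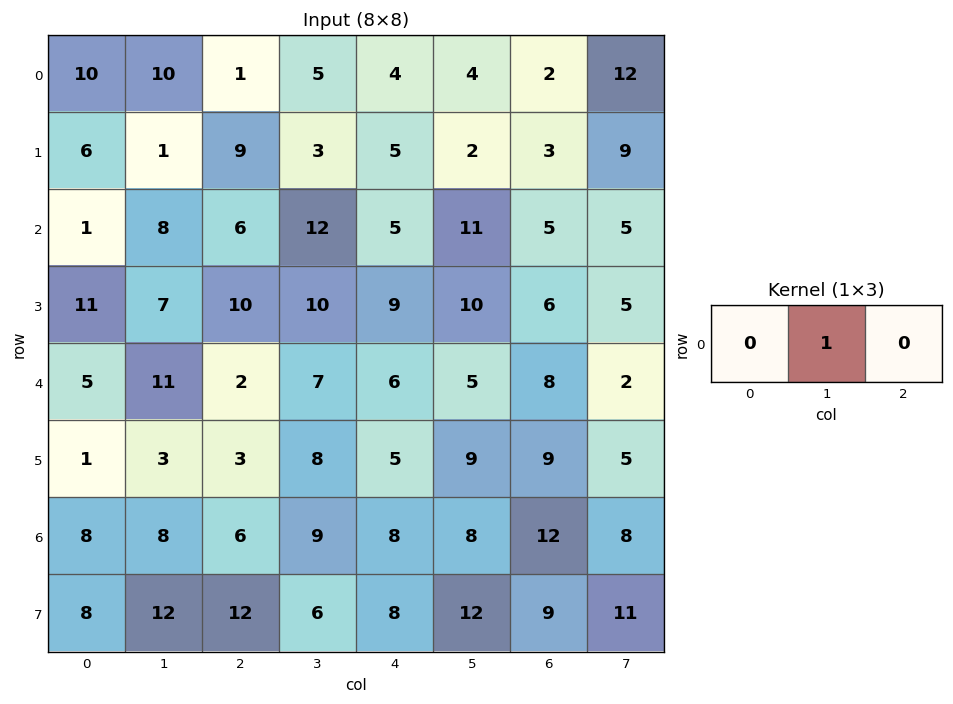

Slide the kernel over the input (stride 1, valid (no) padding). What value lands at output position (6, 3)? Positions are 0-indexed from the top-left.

8

The receptive field on the input at this output position is [9 8 8]. Elementwise product with the kernel and sum: 8·1.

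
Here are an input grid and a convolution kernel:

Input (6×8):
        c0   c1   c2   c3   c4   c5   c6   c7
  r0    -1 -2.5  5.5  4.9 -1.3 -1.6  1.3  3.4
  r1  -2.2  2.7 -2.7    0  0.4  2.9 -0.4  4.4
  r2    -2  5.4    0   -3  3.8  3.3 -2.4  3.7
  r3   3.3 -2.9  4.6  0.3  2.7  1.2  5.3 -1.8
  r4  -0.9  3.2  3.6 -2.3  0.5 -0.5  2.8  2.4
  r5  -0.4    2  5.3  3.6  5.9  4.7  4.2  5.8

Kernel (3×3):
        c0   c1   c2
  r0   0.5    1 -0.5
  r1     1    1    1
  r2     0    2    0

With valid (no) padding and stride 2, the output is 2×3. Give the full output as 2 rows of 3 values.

Output[0,0]: The receptive field on the input at this output position is [-1 -2.5 5.5 / -2.2 2.7 -2.7 / -2 5.4 0]. Elementwise product with the kernel and sum: -1·0.5 + -2.5·1 + 5.5·-0.5 + -2.2·1 + 2.7·1 + -2.7·1 + 5.4·2.
Output[0,1]: The receptive field on the input at this output position is [5.5 4.9 -1.3 / -2.7 0 0.4 / 0 -3 3.8]. Elementwise product with the kernel and sum: 5.5·0.5 + 4.9·1 + -1.3·-0.5 + -2.7·1 + 0·1 + 0.4·1 + -3·2.

2.85 0 6.6
15.8 -1.9 14.6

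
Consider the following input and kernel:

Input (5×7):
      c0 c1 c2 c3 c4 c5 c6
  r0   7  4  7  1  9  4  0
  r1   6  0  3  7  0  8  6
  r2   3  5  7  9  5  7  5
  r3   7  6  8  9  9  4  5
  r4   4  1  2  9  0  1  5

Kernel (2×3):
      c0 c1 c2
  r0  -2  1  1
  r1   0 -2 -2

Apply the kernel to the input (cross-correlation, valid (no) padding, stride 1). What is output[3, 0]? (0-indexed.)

-6

The receptive field on the input at this output position is [7 6 8 / 4 1 2]. Elementwise product with the kernel and sum: 7·-2 + 6·1 + 8·1 + 1·-2 + 2·-2.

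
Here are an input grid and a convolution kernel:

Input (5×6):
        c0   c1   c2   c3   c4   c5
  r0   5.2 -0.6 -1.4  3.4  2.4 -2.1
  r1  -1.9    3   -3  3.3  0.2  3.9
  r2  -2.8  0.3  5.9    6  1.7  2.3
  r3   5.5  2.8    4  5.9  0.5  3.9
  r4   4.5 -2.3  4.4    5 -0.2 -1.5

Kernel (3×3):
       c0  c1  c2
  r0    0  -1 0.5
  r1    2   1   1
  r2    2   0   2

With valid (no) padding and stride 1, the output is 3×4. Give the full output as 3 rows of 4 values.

2.3 22 10.5 23.85
15.1 34.55 25.3 37.35
38.25 18 17.65 22.65

Output[0,0]: The receptive field on the input at this output position is [5.2 -0.6 -1.4 / -1.9 3 -3 / -2.8 0.3 5.9]. Elementwise product with the kernel and sum: -0.6·-1 + -1.4·0.5 + -1.9·2 + 3·1 + -3·1 + -2.8·2 + 5.9·2.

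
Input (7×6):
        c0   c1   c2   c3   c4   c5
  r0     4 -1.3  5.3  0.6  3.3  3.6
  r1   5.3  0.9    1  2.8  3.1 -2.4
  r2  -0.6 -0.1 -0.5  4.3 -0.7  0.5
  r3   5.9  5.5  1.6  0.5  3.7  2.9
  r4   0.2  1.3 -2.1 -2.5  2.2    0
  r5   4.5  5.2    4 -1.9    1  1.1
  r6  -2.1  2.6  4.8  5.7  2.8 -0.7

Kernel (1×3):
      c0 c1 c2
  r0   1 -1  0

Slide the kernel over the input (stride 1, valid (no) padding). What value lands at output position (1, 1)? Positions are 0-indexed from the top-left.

The receptive field on the input at this output position is [0.9 1 2.8]. Elementwise product with the kernel and sum: 0.9·1 + 1·-1.

-0.1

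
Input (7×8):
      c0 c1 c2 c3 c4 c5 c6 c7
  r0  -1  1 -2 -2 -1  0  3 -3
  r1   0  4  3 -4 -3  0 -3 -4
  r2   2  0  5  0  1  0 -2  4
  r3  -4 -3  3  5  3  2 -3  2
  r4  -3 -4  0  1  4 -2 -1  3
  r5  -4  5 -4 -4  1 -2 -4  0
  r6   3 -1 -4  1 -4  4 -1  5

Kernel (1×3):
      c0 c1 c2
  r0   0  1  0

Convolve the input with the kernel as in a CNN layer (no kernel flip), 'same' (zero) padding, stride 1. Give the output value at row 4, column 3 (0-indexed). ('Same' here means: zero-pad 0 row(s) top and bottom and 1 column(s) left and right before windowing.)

The receptive field on the zero-padded input at this output position is [0 1 4]. Elementwise product with the kernel and sum: 1·1.

1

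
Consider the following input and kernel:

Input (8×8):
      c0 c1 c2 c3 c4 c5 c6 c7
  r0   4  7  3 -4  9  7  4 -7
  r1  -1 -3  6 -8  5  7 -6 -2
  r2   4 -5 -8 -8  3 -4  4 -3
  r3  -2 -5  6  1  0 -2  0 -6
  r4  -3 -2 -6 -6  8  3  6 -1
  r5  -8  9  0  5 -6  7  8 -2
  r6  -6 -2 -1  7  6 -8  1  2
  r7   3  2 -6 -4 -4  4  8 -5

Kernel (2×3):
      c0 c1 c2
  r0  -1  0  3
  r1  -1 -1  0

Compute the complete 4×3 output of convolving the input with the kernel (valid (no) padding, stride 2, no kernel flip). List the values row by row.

9 26 -9
-21 10 11
-16 25 9
-2 29 -3

Output[0,0]: The receptive field on the input at this output position is [4 7 3 / -1 -3 6]. Elementwise product with the kernel and sum: 4·-1 + 3·3 + -1·-1 + -3·-1.
Output[0,1]: The receptive field on the input at this output position is [3 -4 9 / 6 -8 5]. Elementwise product with the kernel and sum: 3·-1 + 9·3 + 6·-1 + -8·-1.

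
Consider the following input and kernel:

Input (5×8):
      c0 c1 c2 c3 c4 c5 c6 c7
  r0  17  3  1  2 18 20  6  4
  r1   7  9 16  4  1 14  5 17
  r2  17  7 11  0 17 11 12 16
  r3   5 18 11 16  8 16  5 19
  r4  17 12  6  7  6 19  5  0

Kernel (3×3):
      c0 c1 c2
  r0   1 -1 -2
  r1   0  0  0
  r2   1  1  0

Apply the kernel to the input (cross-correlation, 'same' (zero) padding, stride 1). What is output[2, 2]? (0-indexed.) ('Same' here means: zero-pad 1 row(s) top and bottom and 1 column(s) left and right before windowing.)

14

The receptive field on the zero-padded input at this output position is [9 16 4 / 7 11 0 / 18 11 16]. Elementwise product with the kernel and sum: 9·1 + 16·-1 + 4·-2 + 18·1 + 11·1.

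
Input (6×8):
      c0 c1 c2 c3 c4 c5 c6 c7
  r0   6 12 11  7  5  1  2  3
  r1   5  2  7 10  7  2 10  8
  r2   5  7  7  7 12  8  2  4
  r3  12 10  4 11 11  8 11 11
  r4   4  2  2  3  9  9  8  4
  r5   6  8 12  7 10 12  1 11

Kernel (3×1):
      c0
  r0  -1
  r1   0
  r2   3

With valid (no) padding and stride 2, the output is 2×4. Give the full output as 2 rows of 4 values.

Output[0,0]: The receptive field on the input at this output position is [6 / 5 / 5]. Elementwise product with the kernel and sum: 6·-1 + 5·3.
Output[0,1]: The receptive field on the input at this output position is [11 / 7 / 7]. Elementwise product with the kernel and sum: 11·-1 + 7·3.

9 10 31 4
7 -1 15 22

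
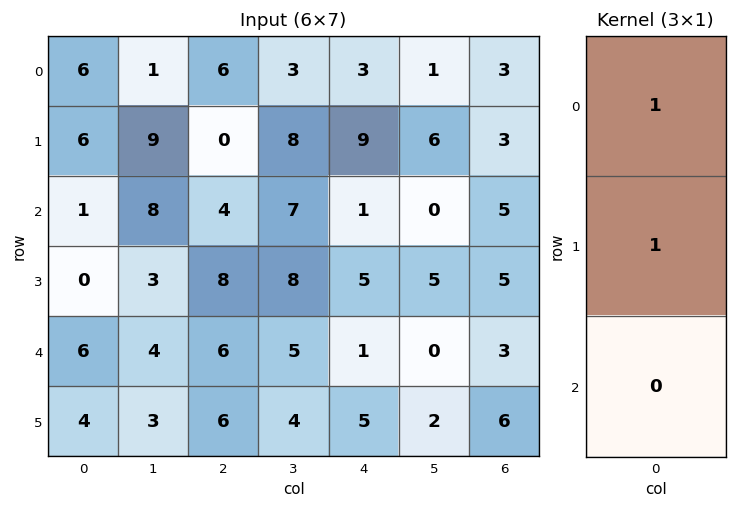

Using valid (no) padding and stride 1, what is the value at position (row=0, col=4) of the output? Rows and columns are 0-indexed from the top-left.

12

The receptive field on the input at this output position is [3 / 9 / 1]. Elementwise product with the kernel and sum: 3·1 + 9·1.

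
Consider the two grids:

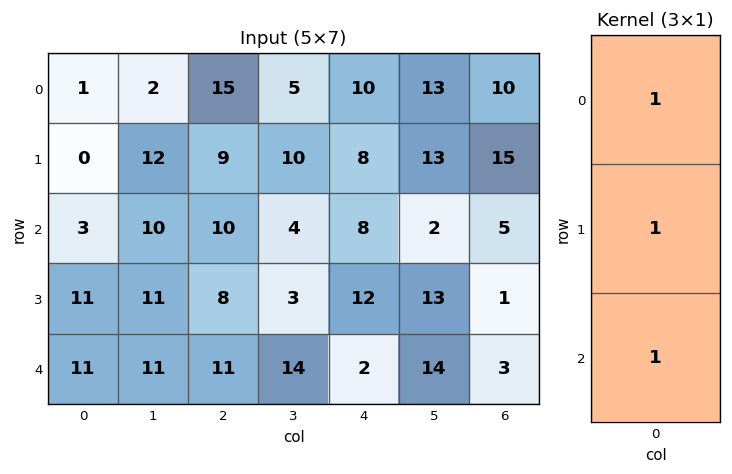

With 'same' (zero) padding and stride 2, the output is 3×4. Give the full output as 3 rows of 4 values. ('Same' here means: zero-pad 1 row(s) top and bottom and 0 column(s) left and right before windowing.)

1 24 18 25
14 27 28 21
22 19 14 4

Output[0,0]: The receptive field on the zero-padded input at this output position is [0 / 1 / 0]. Elementwise product with the kernel and sum: 0·1 + 1·1 + 0·1.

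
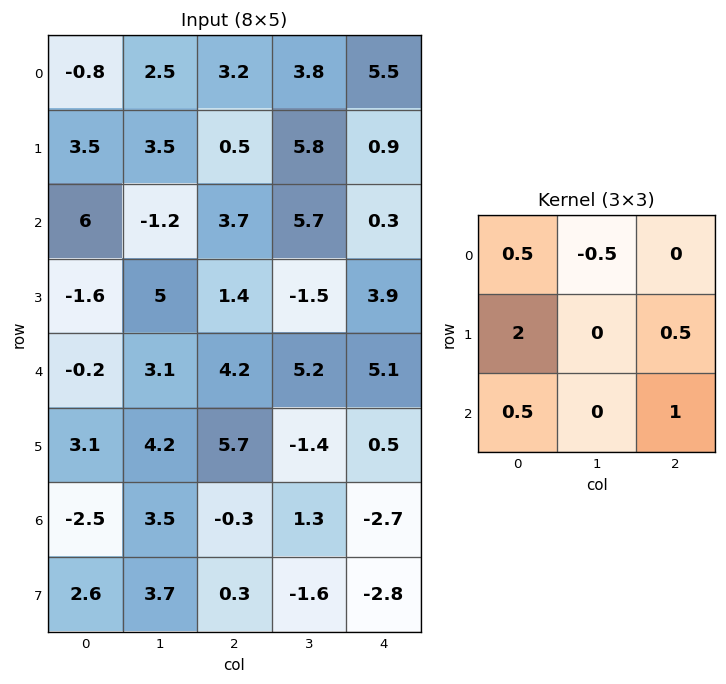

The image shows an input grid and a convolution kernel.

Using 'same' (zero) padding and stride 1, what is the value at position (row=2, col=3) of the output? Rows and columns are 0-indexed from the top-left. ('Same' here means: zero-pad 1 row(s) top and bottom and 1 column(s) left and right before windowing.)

The receptive field on the zero-padded input at this output position is [0.5 5.8 0.9 / 3.7 5.7 0.3 / 1.4 -1.5 3.9]. Elementwise product with the kernel and sum: 0.5·0.5 + 5.8·-0.5 + 3.7·2 + 0.3·0.5 + 1.4·0.5 + 3.9·1.

9.5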